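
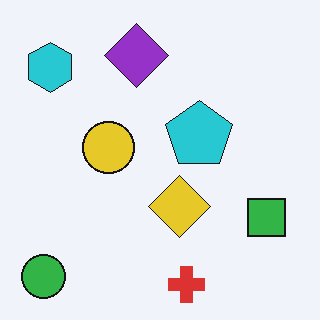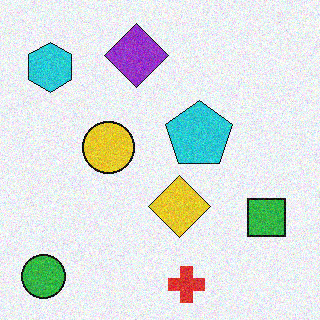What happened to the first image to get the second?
This is the original image degraded with visible gaussian noise.

Random speckle covers the whole image, including the flat background.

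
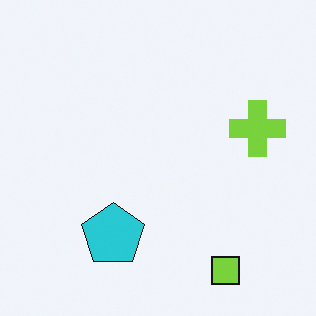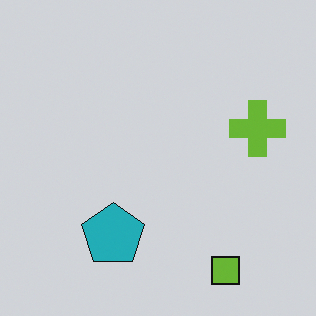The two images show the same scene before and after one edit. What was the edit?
The image was slightly darkened.

Every pixel — background and shapes alike — is uniformly darkened.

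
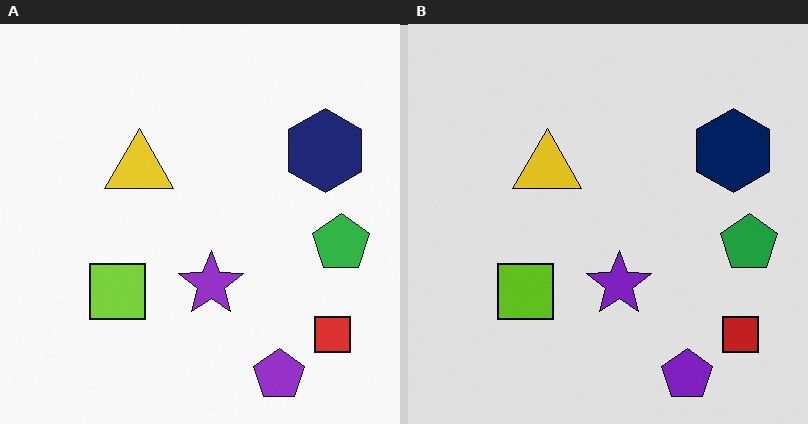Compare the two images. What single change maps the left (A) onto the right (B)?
Posterized to a reduced palette.

Each flat color has snapped to a coarser quantized level — most visibly, the near-white background has dropped to a flat grey.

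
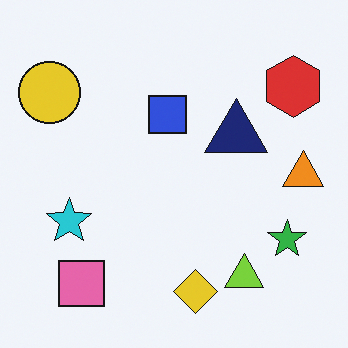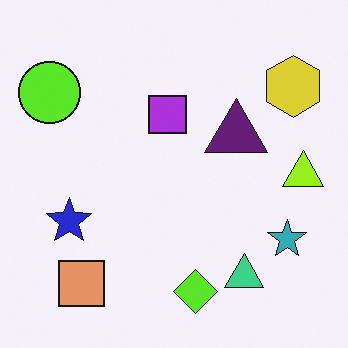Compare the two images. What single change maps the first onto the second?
It was hue-shifted slightly.

Every shape's color has rotated by the same amount around the hue wheel — a uniform hue shift.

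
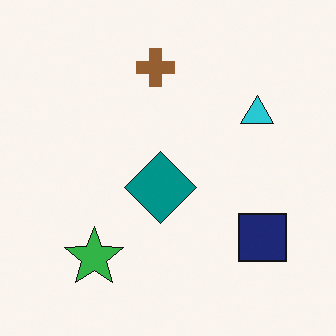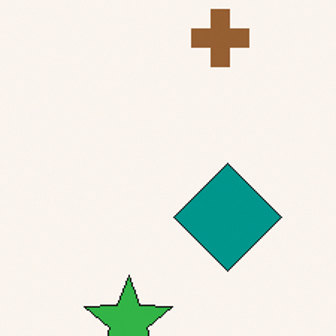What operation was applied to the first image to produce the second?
This is the original image cropped to a modestly smaller region and rescaled.

The visible shapes are larger and the field of view is narrower; shapes near the original edges may be partly or wholly outside the frame — a crop-and-rescale.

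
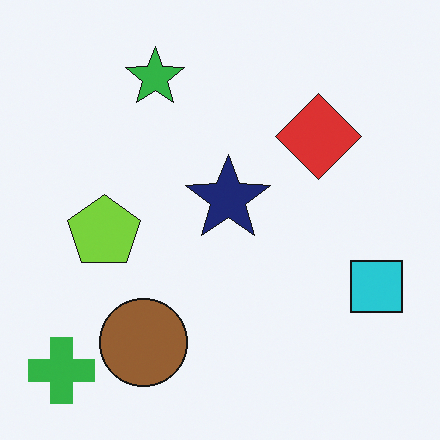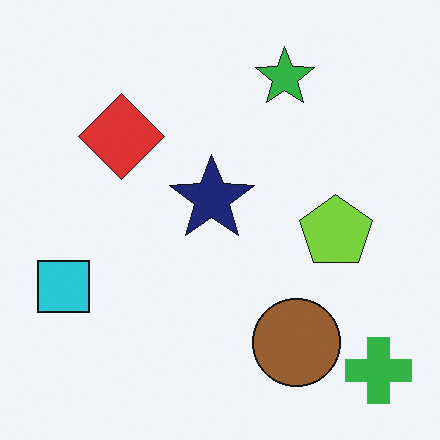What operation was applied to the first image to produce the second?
The second image is the first flipped horizontally (left ↔ right).

The green cross is in the bottom-left of the first image and the bottom-right of the second — shapes on opposite sides of the vertical midline have swapped in a mirror flip.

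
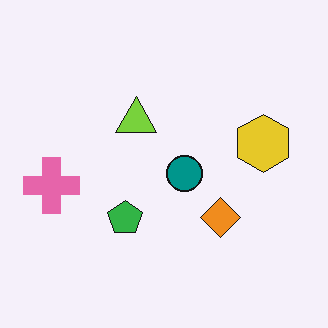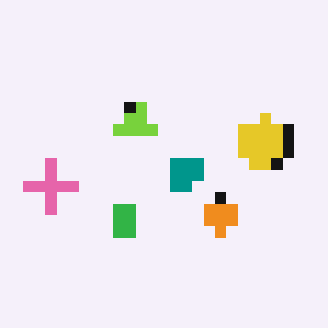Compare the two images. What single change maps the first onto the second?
The second image is the first coarsely pixelated.

Shapes are reduced to large square blocks; fine edges and outlines are lost — a downscale-then-upscale (mosaic) effect.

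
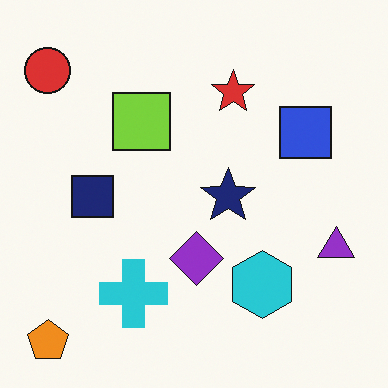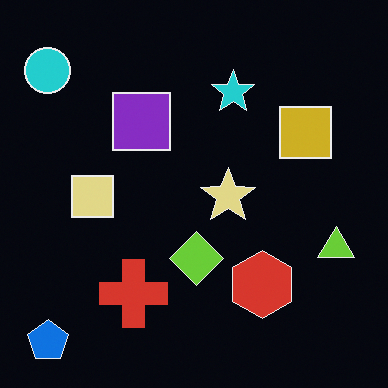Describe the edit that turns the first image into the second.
Color-inverted (negative).

The light background has become dark and every shape's color is its complement — a photographic negative.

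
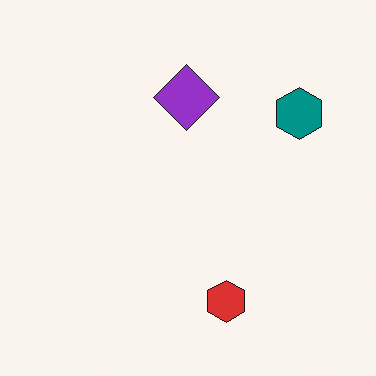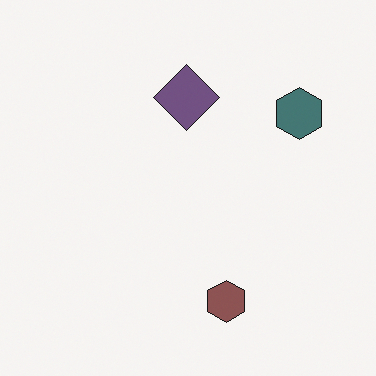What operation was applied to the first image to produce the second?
Heavily desaturated.

All colors are more muted and greyish — a global saturation change.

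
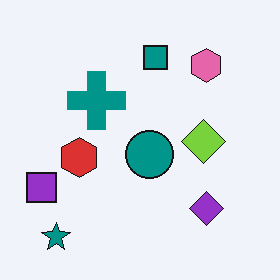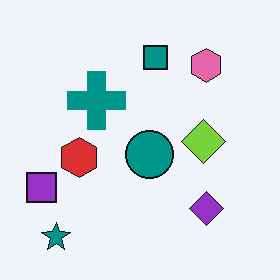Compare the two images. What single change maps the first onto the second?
The second image is the first given moderate JPEG compression.

Blocky 8×8 compression artifacts appear around shape edges and the flat background shows ringing — characteristic JPEG degradation.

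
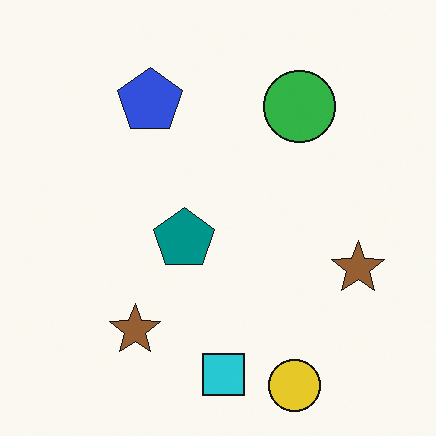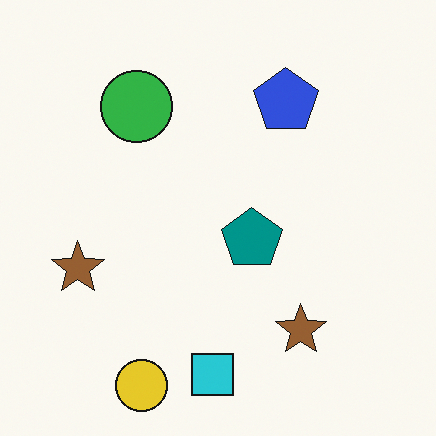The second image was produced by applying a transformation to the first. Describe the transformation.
Flipped horizontally (left ↔ right).

The green circle is in the top-right of the first image and the top-left of the second — shapes on opposite sides of the vertical midline have swapped in a mirror flip.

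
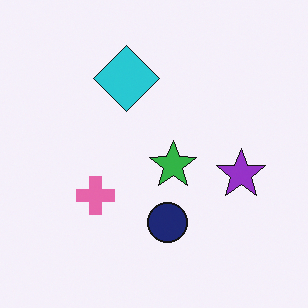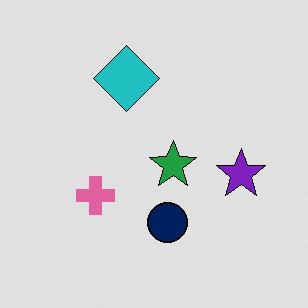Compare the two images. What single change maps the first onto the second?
The second image is the first moderately posterized.

Each flat color has snapped to a coarser quantized level — most visibly, the near-white background has dropped to a flat grey.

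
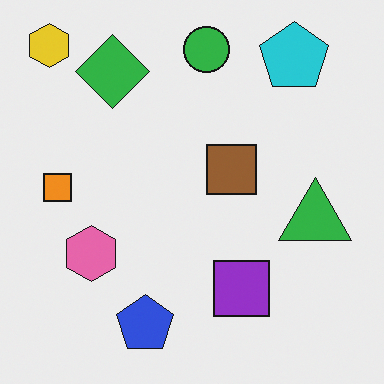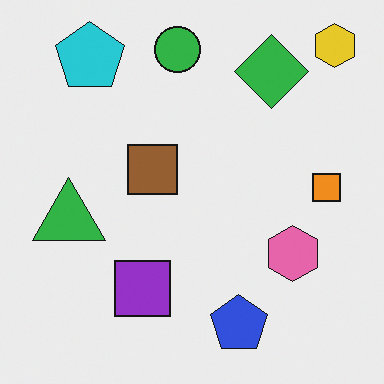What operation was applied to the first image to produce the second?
The image was flipped horizontally (left ↔ right).

The yellow hexagon is in the top-left of the first image and the top-right of the second — shapes on opposite sides of the vertical midline have swapped in a mirror flip.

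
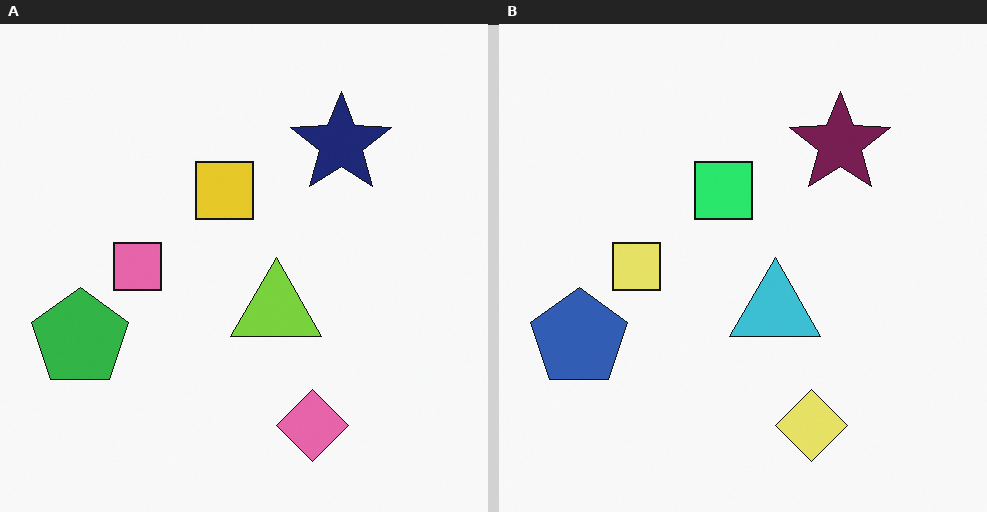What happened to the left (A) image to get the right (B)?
The transformation is: hue-shifted through roughly a third of the color wheel.

Every shape's color has rotated by the same amount around the hue wheel — a uniform hue shift.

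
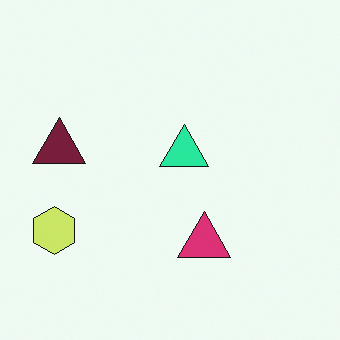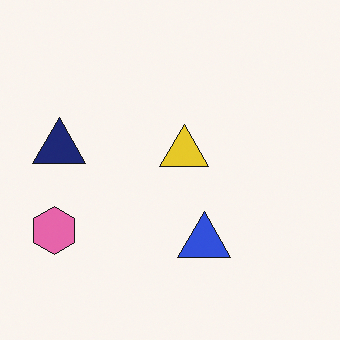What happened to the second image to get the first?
It was hue-shifted by a moderate amount.

Every shape's color has rotated by the same amount around the hue wheel — a uniform hue shift.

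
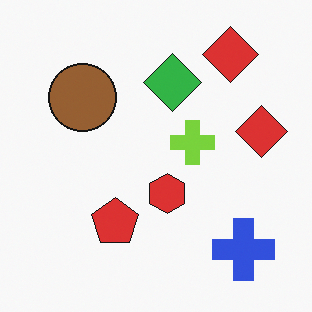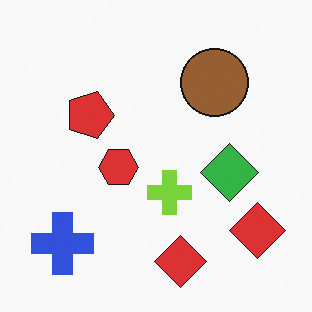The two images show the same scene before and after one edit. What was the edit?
It was rotated 90° clockwise.

The blue cross sits in the bottom-right of the first image and the bottom-left of the second — consistent with a whole-image 90° clockwise rotation.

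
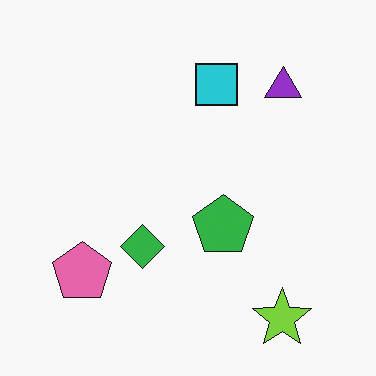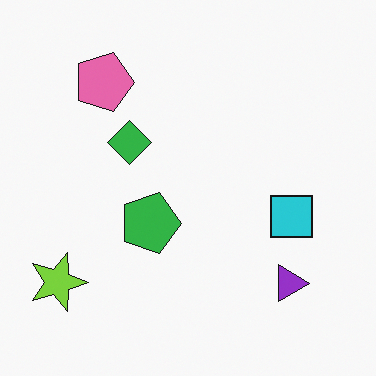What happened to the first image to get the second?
The second image is the first rotated 90° clockwise.

The lime star sits in the bottom-right of the first image and the bottom-left of the second — consistent with a whole-image 90° clockwise rotation.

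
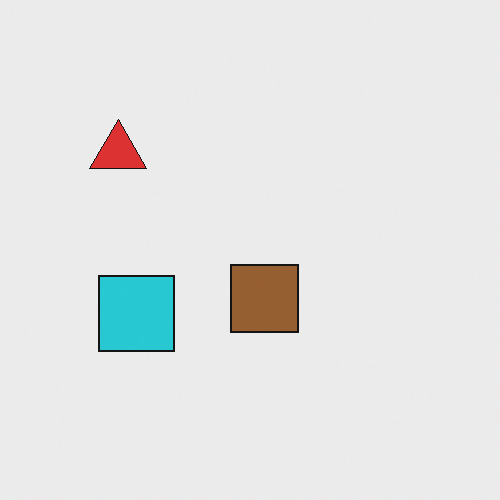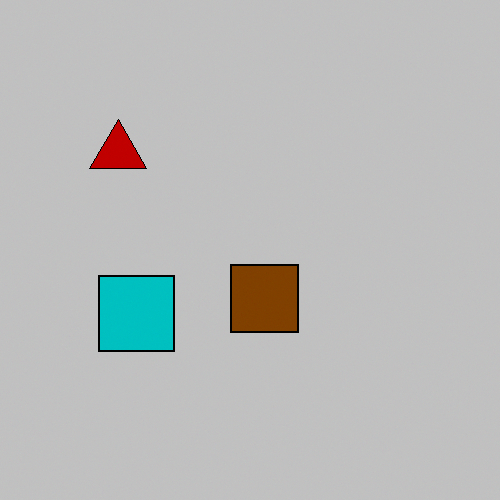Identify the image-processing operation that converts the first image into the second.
The second image is the first heavily posterized to just a handful of flat colors.

Each flat color has snapped to a coarser quantized level — most visibly, the near-white background has dropped to a flat grey.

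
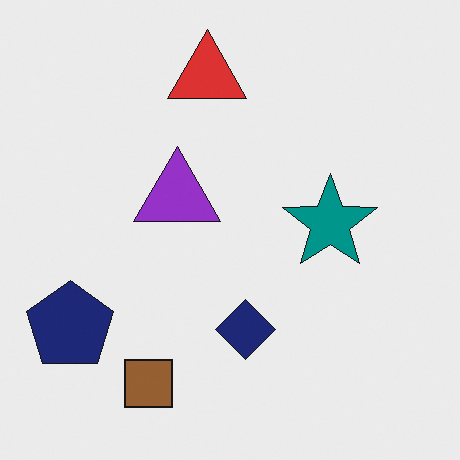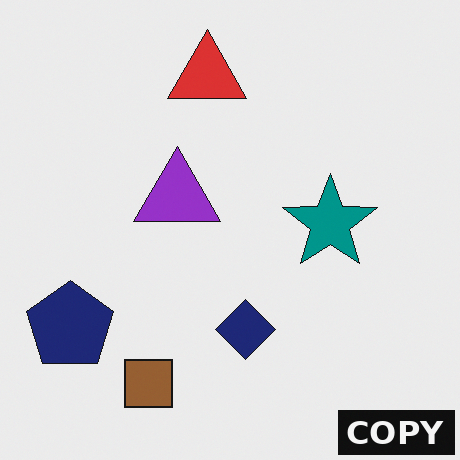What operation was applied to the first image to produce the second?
This is the original image watermarked with the text "COPY" in the lower-right corner.

A dark label reading "COPY" appears in the lower-right corner.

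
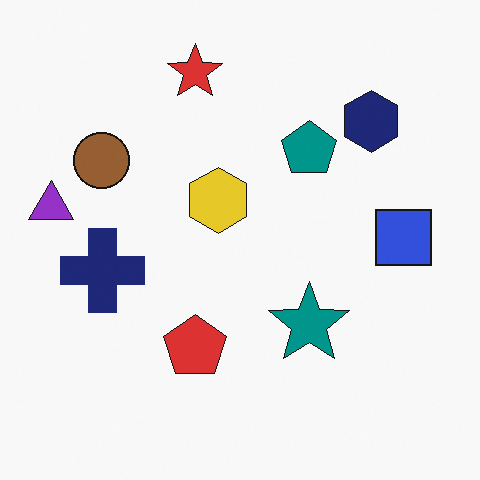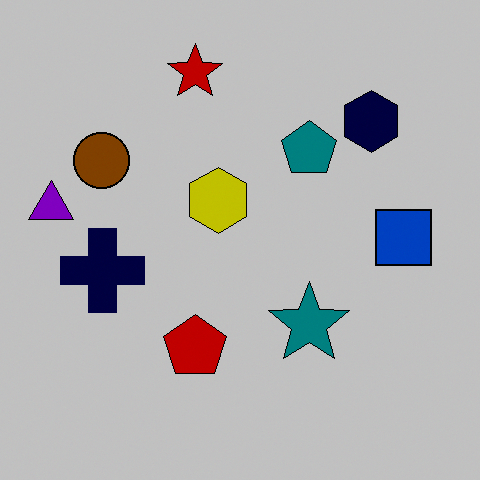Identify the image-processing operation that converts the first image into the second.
The transformation is: aggressively posterized.

Each flat color has snapped to a coarser quantized level — most visibly, the near-white background has dropped to a flat grey.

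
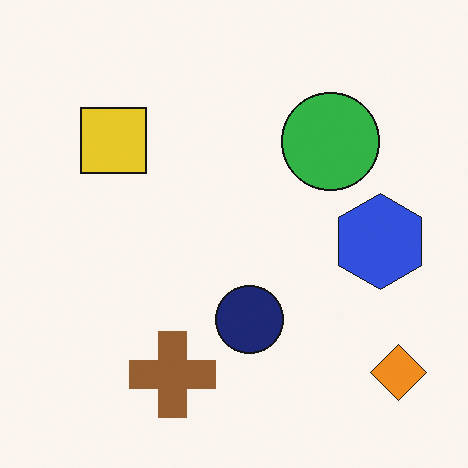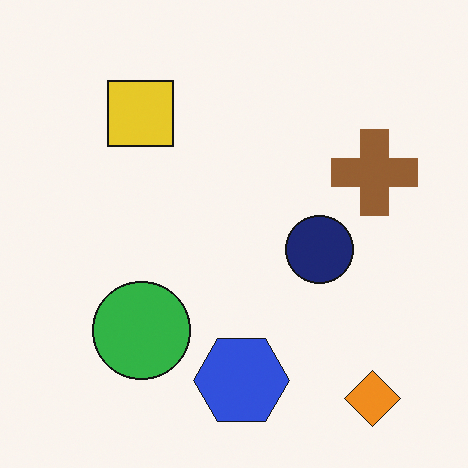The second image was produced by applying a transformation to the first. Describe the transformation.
The transformation is: transposed (reflected across the top-left ↔ bottom-right diagonal).

Shapes have swapped their row and column positions — what was in the top-right is now in the bottom-left — a diagonal reflection.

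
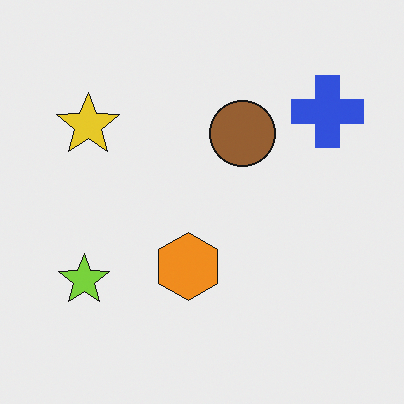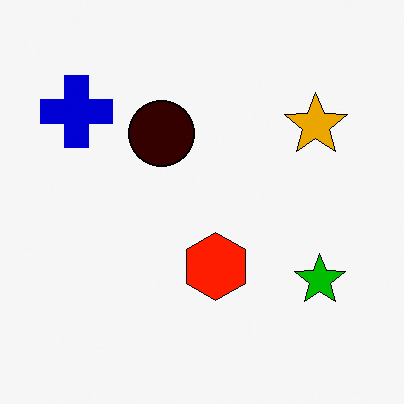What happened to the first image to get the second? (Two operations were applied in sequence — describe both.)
The image was flipped horizontally (left ↔ right), then given much higher contrast.

The blue cross is in the top-right of the first image and the top-left of the second — shapes on opposite sides of the vertical midline have swapped in a mirror flip. Tones are pushed away from mid-grey across the whole image — a global contrast change.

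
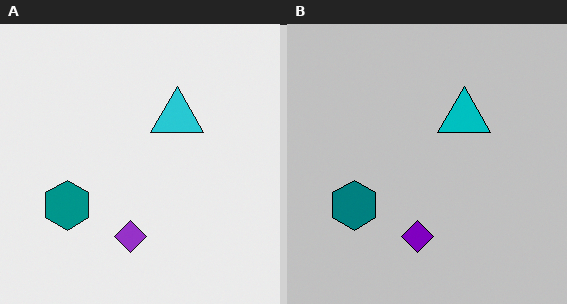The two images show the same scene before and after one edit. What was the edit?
The image was heavily posterized to just a handful of flat colors.

Each flat color has snapped to a coarser quantized level — most visibly, the near-white background has dropped to a flat grey.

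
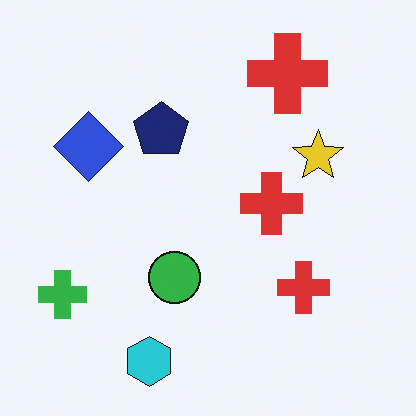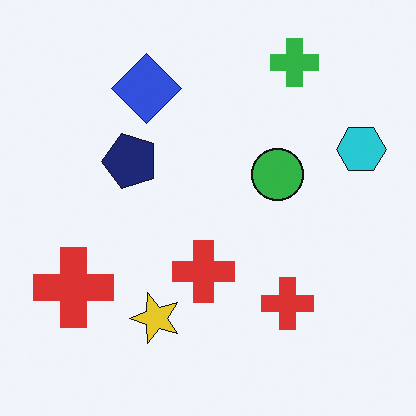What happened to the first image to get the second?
It was transposed (reflected across the top-left ↔ bottom-right diagonal).

Shapes have swapped their row and column positions — what was in the top-right is now in the bottom-left — a diagonal reflection.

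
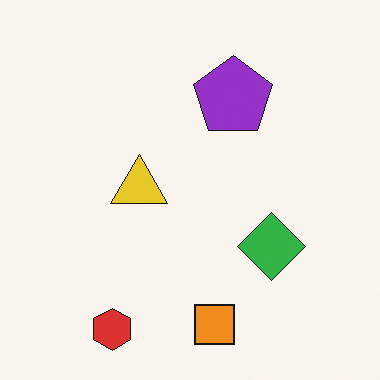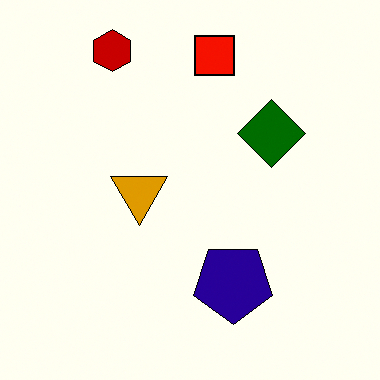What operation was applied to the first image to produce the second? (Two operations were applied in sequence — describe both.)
The transformation is: flipped vertically (top ↔ bottom), then given much higher contrast.

The red hexagon is in the bottom-left of the first image and the top-left of the second — shapes on opposite sides of the horizontal midline have swapped in a mirror flip. Tones are pushed away from mid-grey across the whole image — a global contrast change.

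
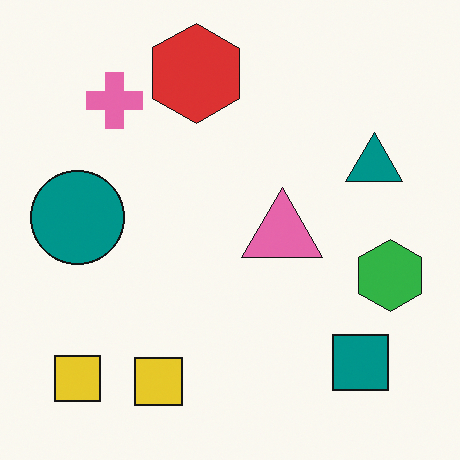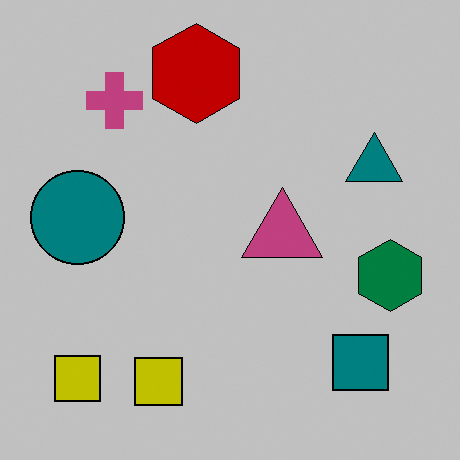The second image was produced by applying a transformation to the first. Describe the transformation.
The second image is the first aggressively posterized.

Each flat color has snapped to a coarser quantized level — most visibly, the near-white background has dropped to a flat grey.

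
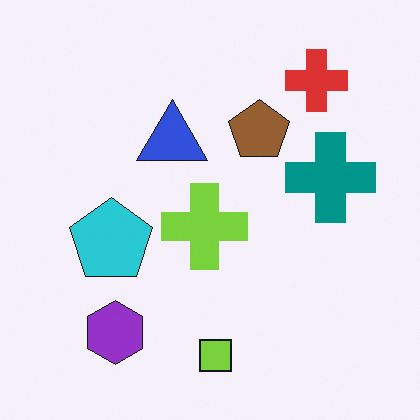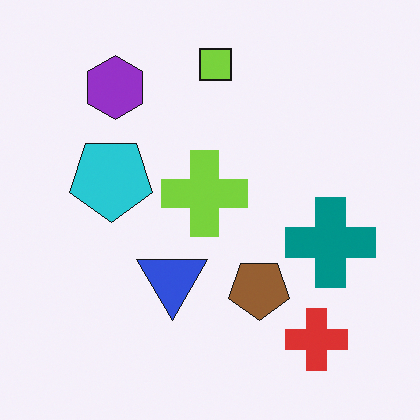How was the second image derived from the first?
It was flipped vertically (top ↔ bottom).

The lime square is in the bottom of the first image and the top of the second — shapes on opposite sides of the horizontal midline have swapped in a mirror flip.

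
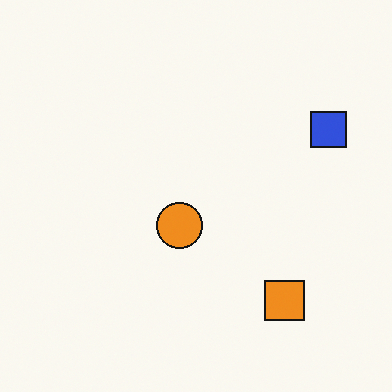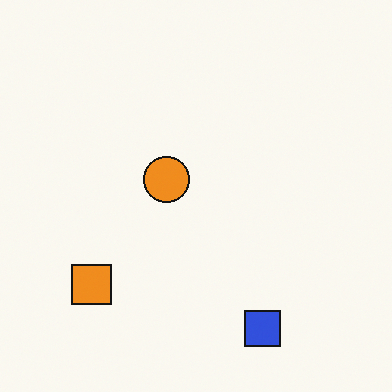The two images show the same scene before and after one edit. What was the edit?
The second image is the first rotated 90° clockwise.

The blue square sits in the top-right of the first image and the bottom-right of the second — consistent with a whole-image 90° clockwise rotation.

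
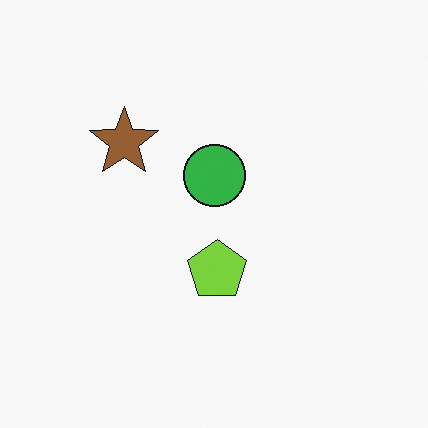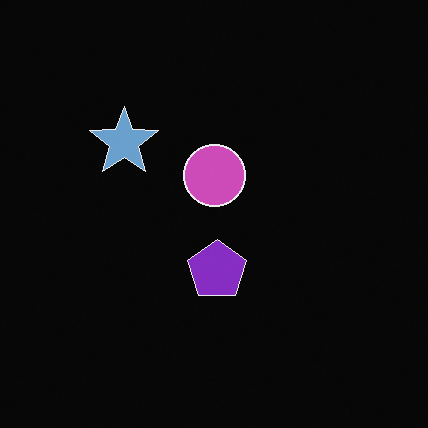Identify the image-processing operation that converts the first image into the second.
The image was color-inverted (negative).

The light background has become dark and every shape's color is its complement — a photographic negative.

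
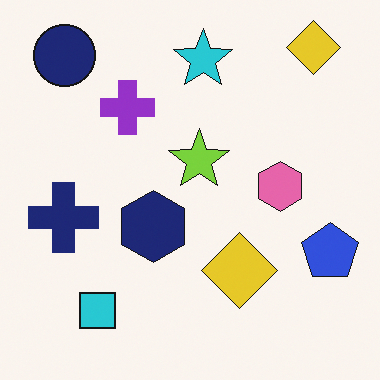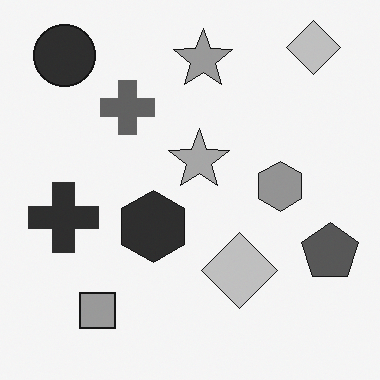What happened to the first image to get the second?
It was converted to grayscale.

All color is removed — every shape is now a shade of grey.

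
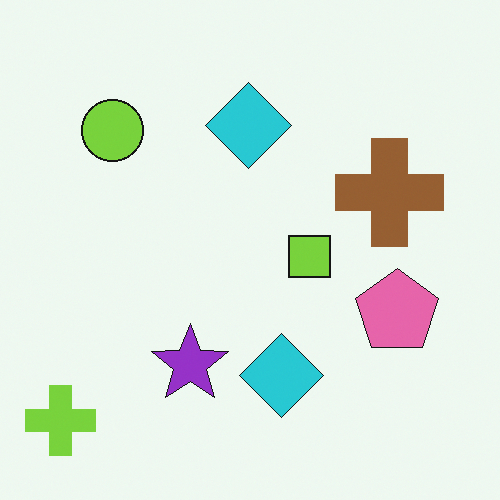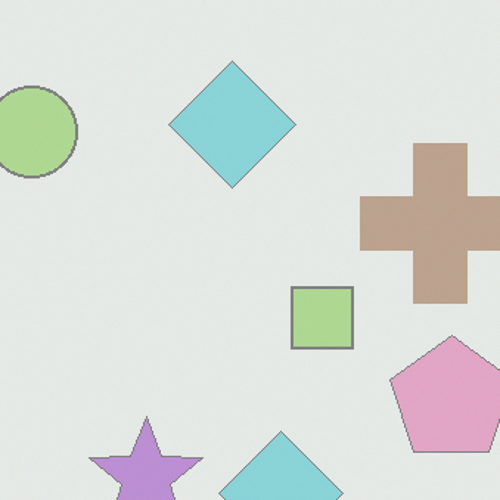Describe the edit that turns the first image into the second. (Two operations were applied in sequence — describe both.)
This is the original image cropped to a modestly smaller region and rescaled, then washed out (contrast reduced).

The visible shapes are larger and the field of view is narrower; shapes near the original edges may be partly or wholly outside the frame — a crop-and-rescale. Tones are pushed toward mid-grey across the whole image — a global contrast change.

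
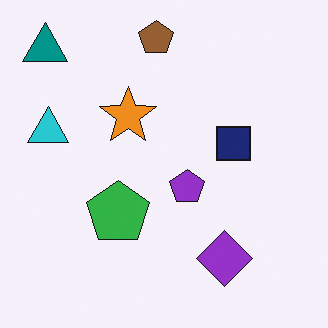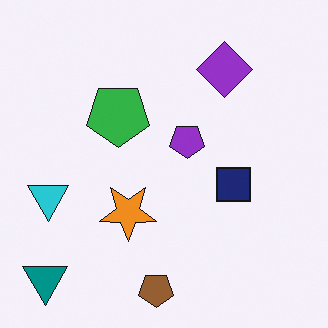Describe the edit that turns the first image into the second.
Flipped vertically (top ↔ bottom).

The brown pentagon is in the top of the first image and the bottom of the second — shapes on opposite sides of the horizontal midline have swapped in a mirror flip.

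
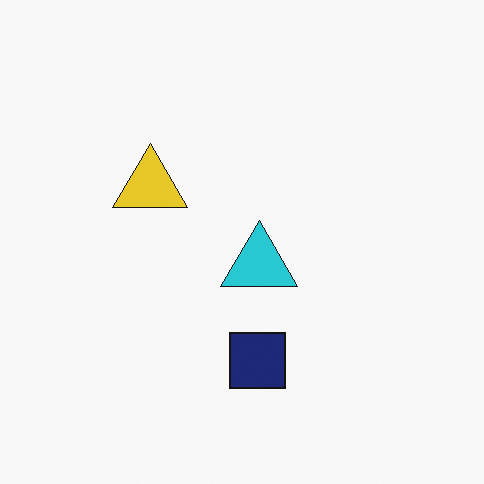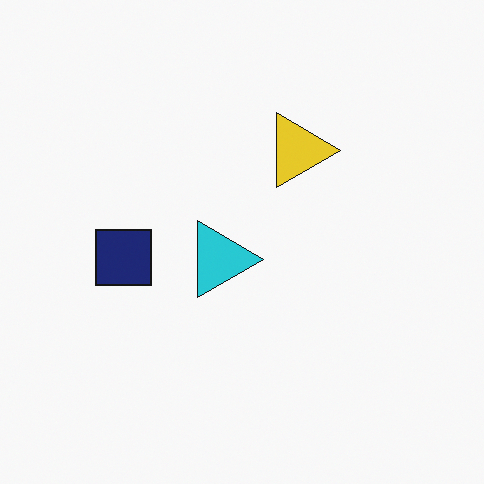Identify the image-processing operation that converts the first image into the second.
The second image is the first rotated 90° clockwise.

The navy square sits in the bottom of the first image and the left of the second — consistent with a whole-image 90° clockwise rotation.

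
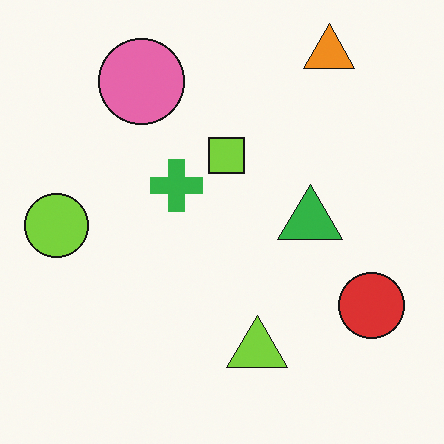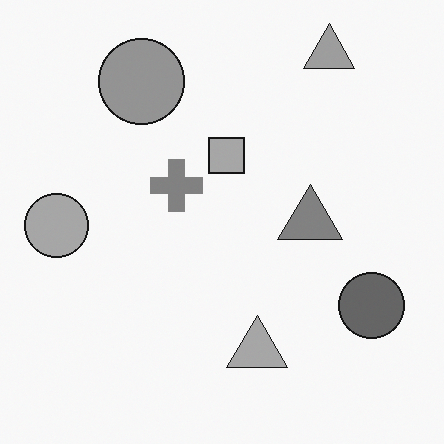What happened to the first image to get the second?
It was converted to grayscale.

All color is removed — every shape is now a shade of grey.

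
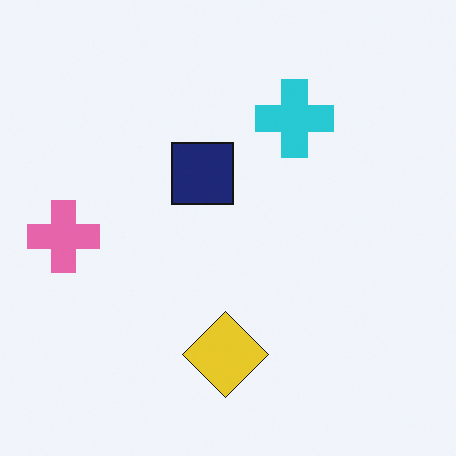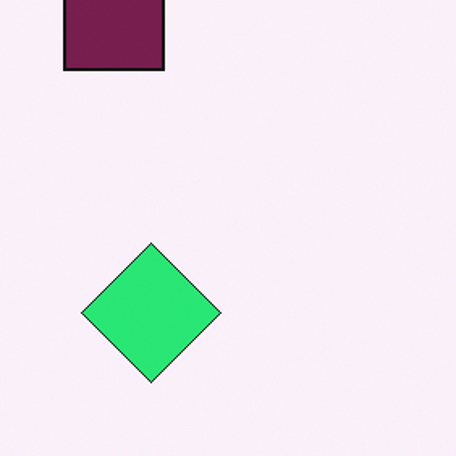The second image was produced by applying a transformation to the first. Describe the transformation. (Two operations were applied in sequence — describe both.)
Hue-shifted by a moderate amount, then cropped tightly and scaled back up.

Every shape's color has rotated by the same amount around the hue wheel — a uniform hue shift. The visible shapes are larger and the field of view is narrower; shapes near the original edges may be partly or wholly outside the frame — a crop-and-rescale.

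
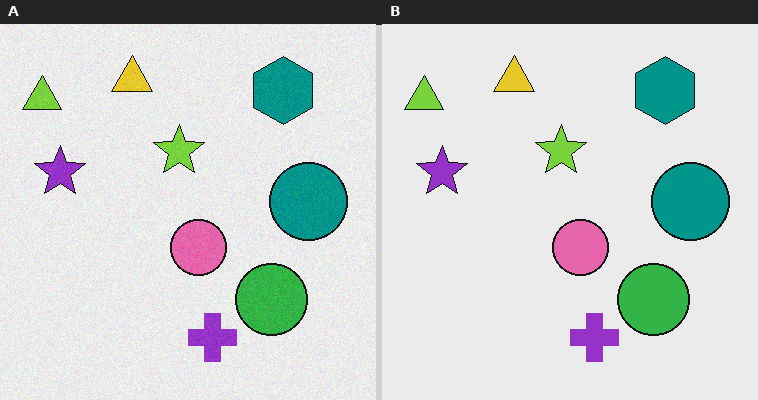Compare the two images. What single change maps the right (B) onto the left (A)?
Degraded with subtle gaussian noise.

Random speckle covers the whole image, including the flat background.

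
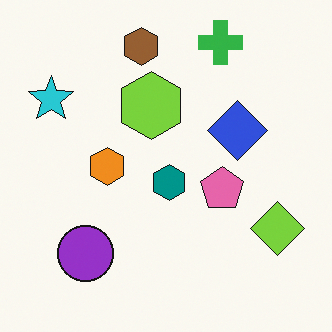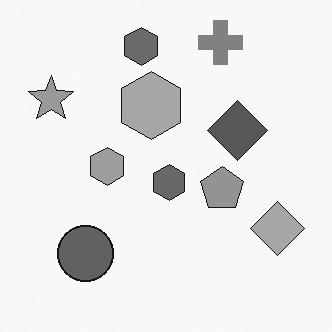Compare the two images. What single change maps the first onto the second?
The image was converted to grayscale.

All color is removed — every shape is now a shade of grey.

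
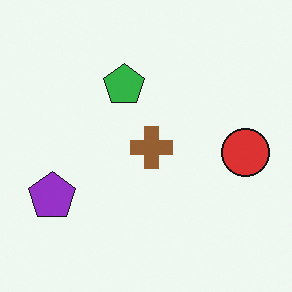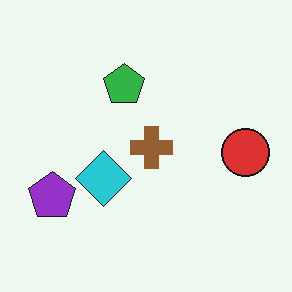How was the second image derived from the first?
The image was overlaid with an additional cyan diamond.

A cyan diamond appears in the second image that is absent from the first.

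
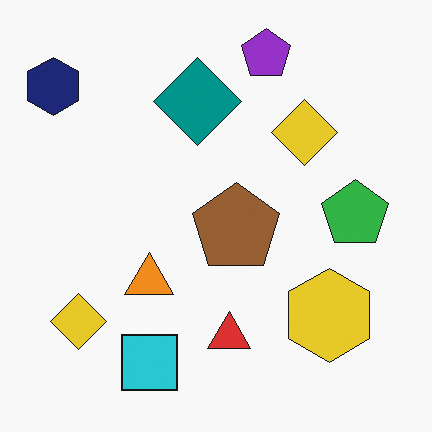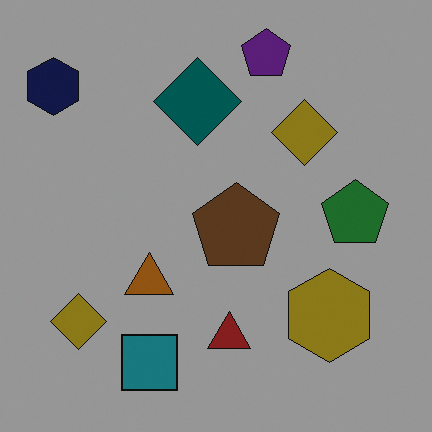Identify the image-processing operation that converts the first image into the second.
Darkened a lot.

Every pixel — background and shapes alike — is uniformly darkened.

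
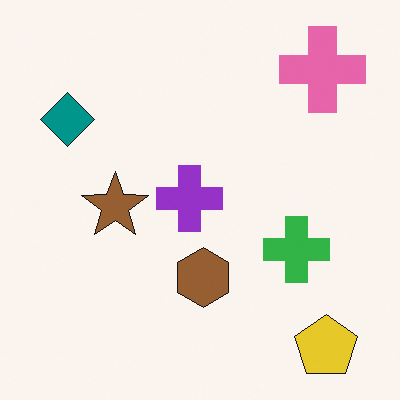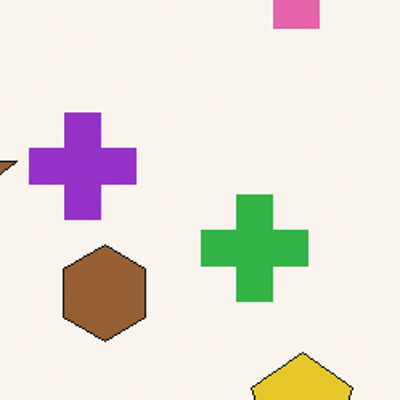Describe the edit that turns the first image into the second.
It was cropped slightly and scaled back up.

The visible shapes are larger and the field of view is narrower; shapes near the original edges may be partly or wholly outside the frame — a crop-and-rescale.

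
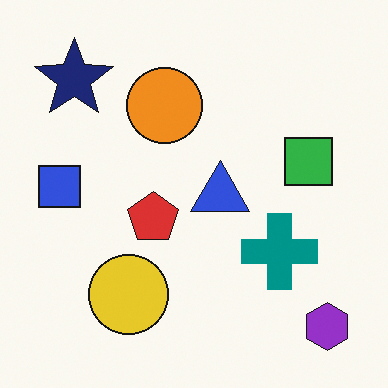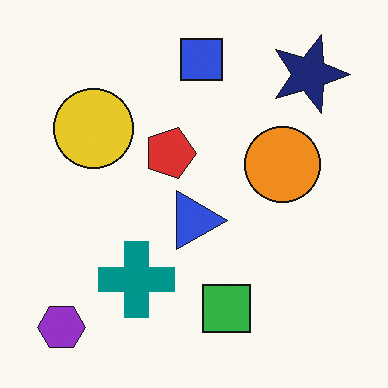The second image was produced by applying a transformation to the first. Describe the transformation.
Rotated 90° clockwise.

The purple hexagon sits in the bottom-right of the first image and the bottom-left of the second — consistent with a whole-image 90° clockwise rotation.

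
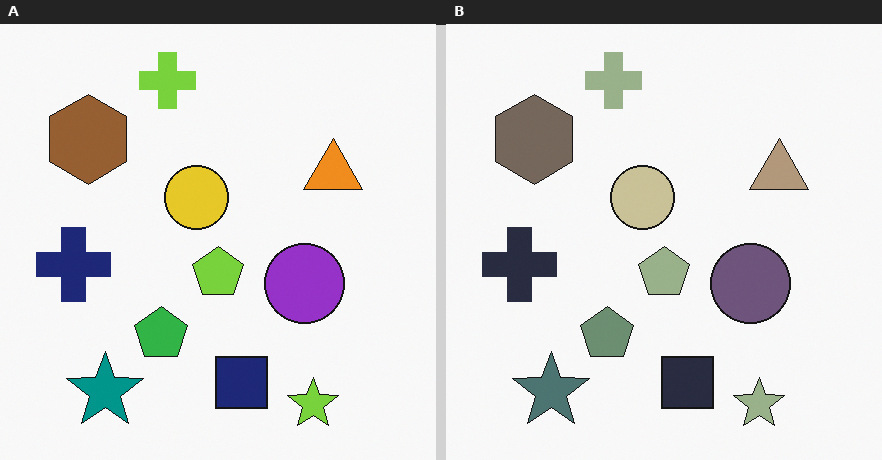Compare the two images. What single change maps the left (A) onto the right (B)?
It was made much more muted (saturation change).

All colors are more muted and greyish — a global saturation change.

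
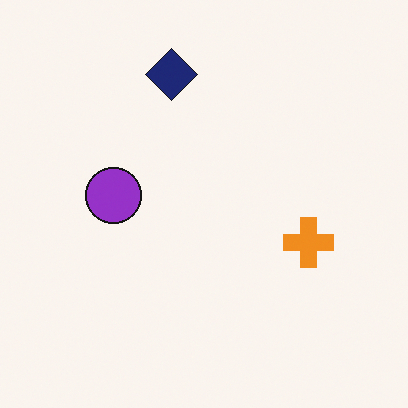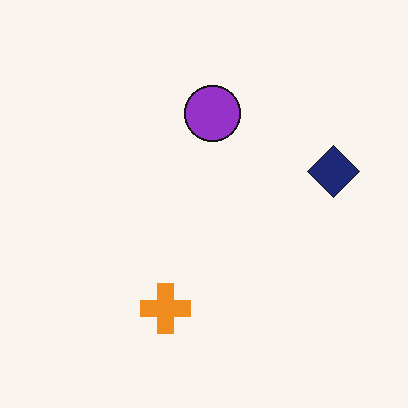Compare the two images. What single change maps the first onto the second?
The image was rotated 90° clockwise.

The navy diamond sits in the top of the first image and the right of the second — consistent with a whole-image 90° clockwise rotation.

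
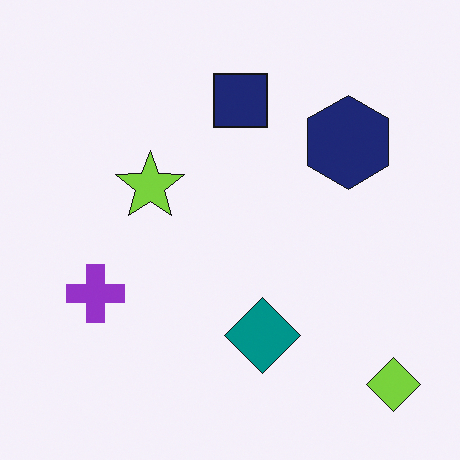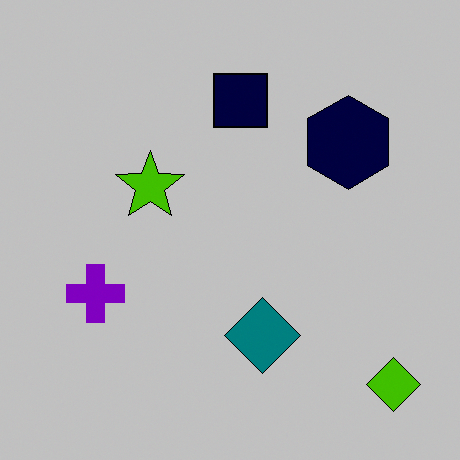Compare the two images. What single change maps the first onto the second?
The transformation is: heavily posterized to just a handful of flat colors.

Each flat color has snapped to a coarser quantized level — most visibly, the near-white background has dropped to a flat grey.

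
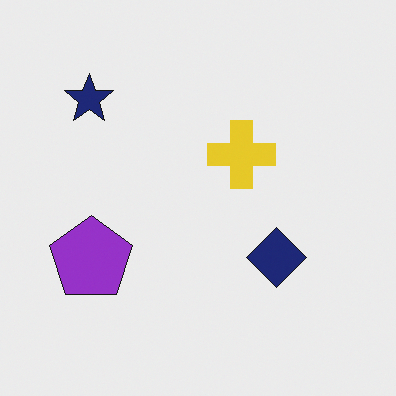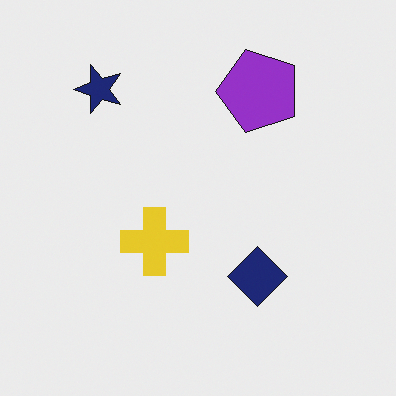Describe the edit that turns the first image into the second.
The second image is the first transposed (reflected across the top-left ↔ bottom-right diagonal).

Shapes have swapped their row and column positions — what was in the top-right is now in the bottom-left — a diagonal reflection.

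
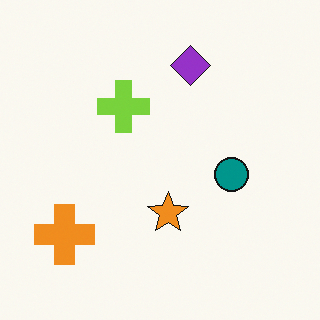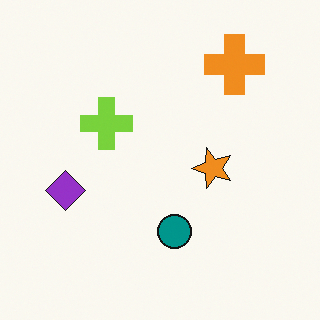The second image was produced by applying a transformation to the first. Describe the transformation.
It was transposed (reflected across the top-left ↔ bottom-right diagonal).

Shapes have swapped their row and column positions — what was in the top-right is now in the bottom-left — a diagonal reflection.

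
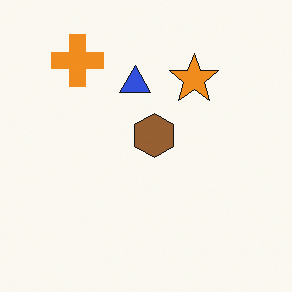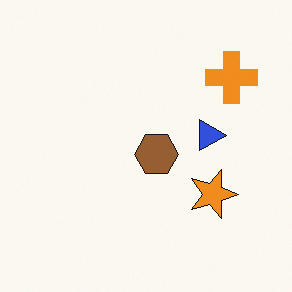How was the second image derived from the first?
Rotated 90° clockwise.

The orange cross sits in the top-left of the first image and the top-right of the second — consistent with a whole-image 90° clockwise rotation.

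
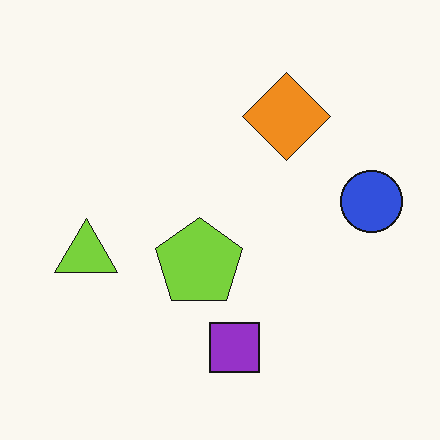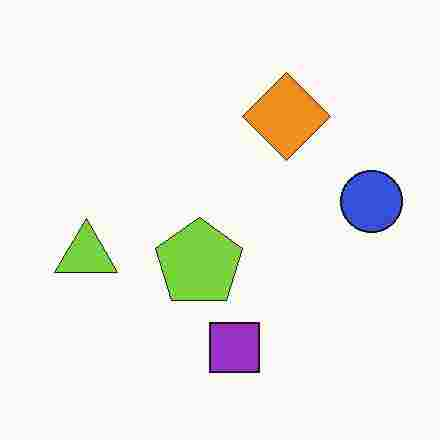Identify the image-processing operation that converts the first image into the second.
Degraded with heavy JPEG compression.

Blocky 8×8 compression artifacts appear around shape edges and the flat background shows ringing — characteristic JPEG degradation.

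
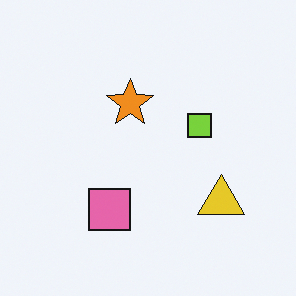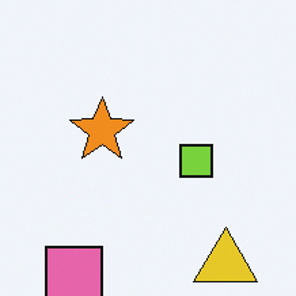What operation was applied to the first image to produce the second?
The image was cropped slightly and scaled back up.

The visible shapes are larger and the field of view is narrower; shapes near the original edges may be partly or wholly outside the frame — a crop-and-rescale.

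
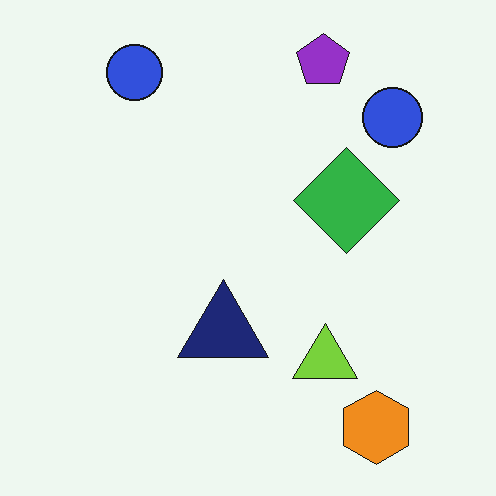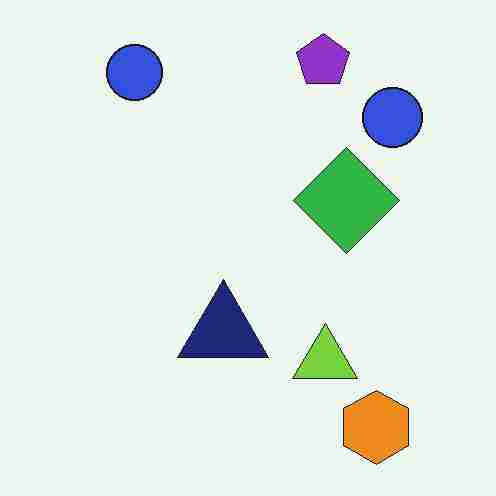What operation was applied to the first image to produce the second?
This is the original image degraded with heavy JPEG compression.

Blocky 8×8 compression artifacts appear around shape edges and the flat background shows ringing — characteristic JPEG degradation.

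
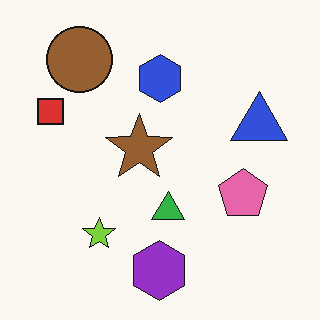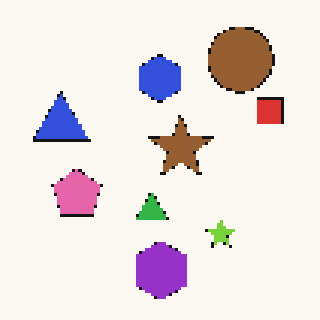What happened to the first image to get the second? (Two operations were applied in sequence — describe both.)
The image was mildly pixelated, then flipped horizontally (left ↔ right).

Shapes are reduced to large square blocks; fine edges and outlines are lost — a downscale-then-upscale (mosaic) effect. The red square is in the left of the first image and the right of the second — shapes on opposite sides of the vertical midline have swapped in a mirror flip.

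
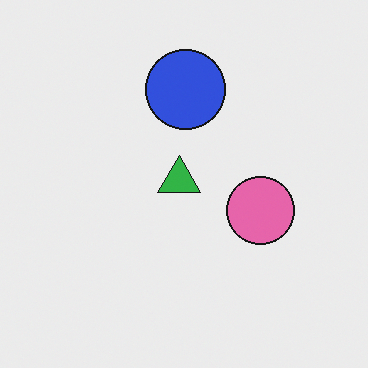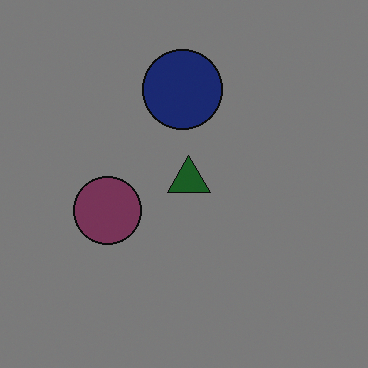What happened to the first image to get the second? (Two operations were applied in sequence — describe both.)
This is the original image noticeably darkened, then flipped horizontally (left ↔ right).

Every pixel — background and shapes alike — is uniformly darkened. The pink circle is in the right of the first image and the left of the second — shapes on opposite sides of the vertical midline have swapped in a mirror flip.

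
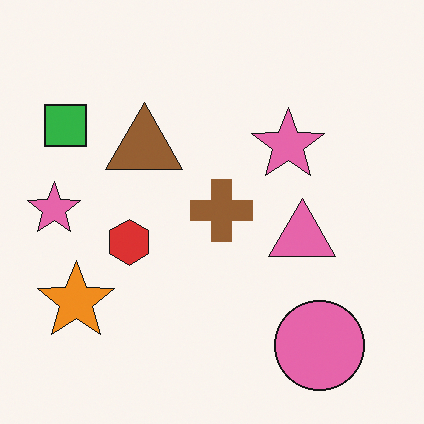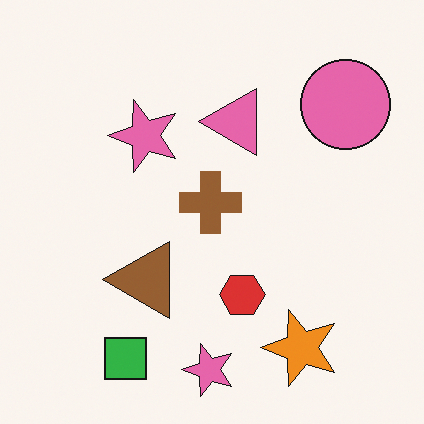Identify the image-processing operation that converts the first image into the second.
The transformation is: rotated 90° counter-clockwise.

The green square sits in the top-left of the first image and the bottom-left of the second — consistent with a whole-image 90° counter-clockwise rotation.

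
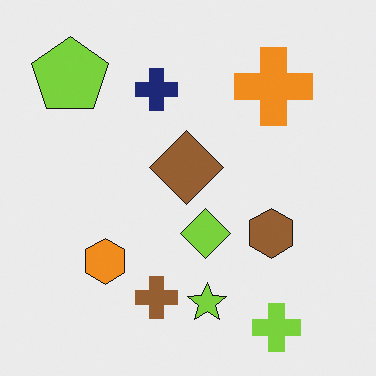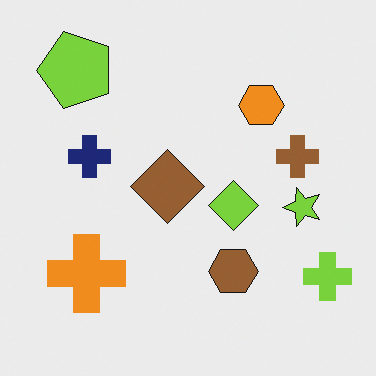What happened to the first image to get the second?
The second image is the first transposed (reflected across the top-left ↔ bottom-right diagonal).

Shapes have swapped their row and column positions — what was in the top-right is now in the bottom-left — a diagonal reflection.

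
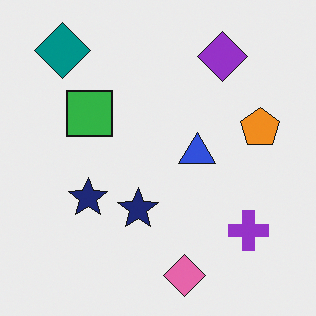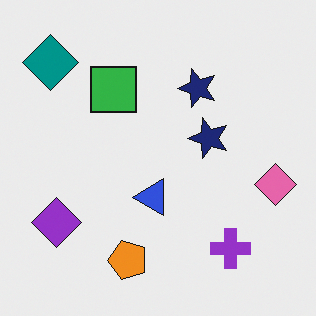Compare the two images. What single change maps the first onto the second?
This is the original image transposed (reflected across the top-left ↔ bottom-right diagonal).

Shapes have swapped their row and column positions — what was in the top-right is now in the bottom-left — a diagonal reflection.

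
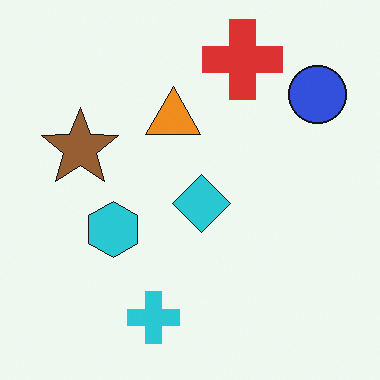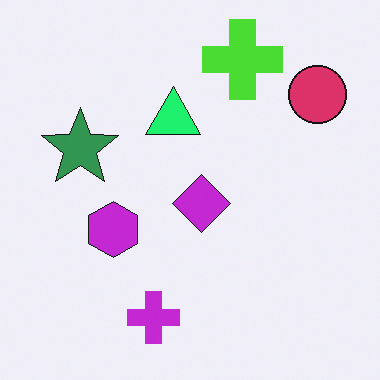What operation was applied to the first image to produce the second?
The second image is the first hue-shifted through roughly a third of the color wheel.

Every shape's color has rotated by the same amount around the hue wheel — a uniform hue shift.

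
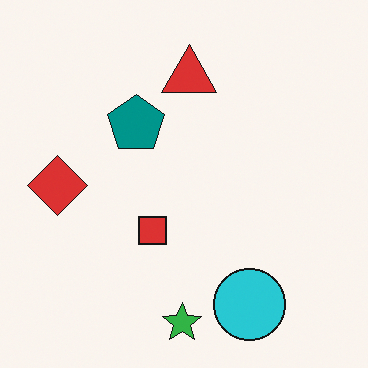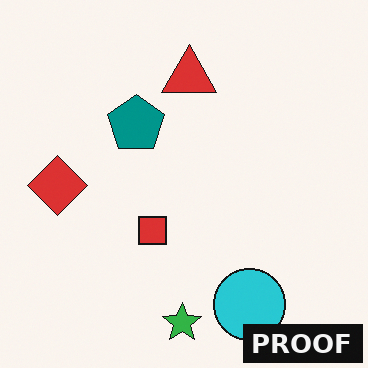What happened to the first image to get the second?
It was watermarked with the text "PROOF" in the lower-right corner.

A dark label reading "PROOF" appears in the lower-right corner.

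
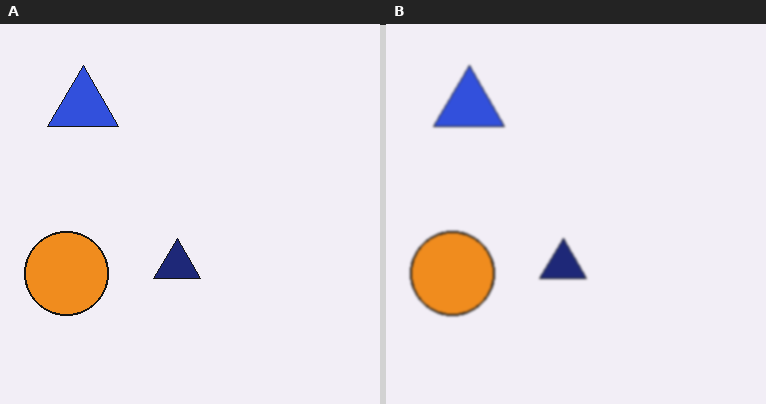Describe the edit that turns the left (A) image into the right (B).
This is the original image lightly blurred.

Shape edges and outlines are uniformly softened across the whole image.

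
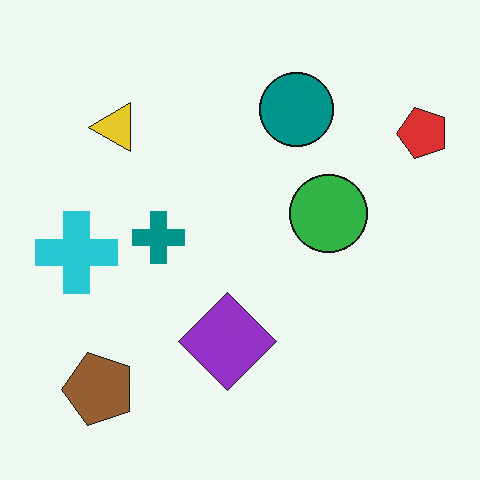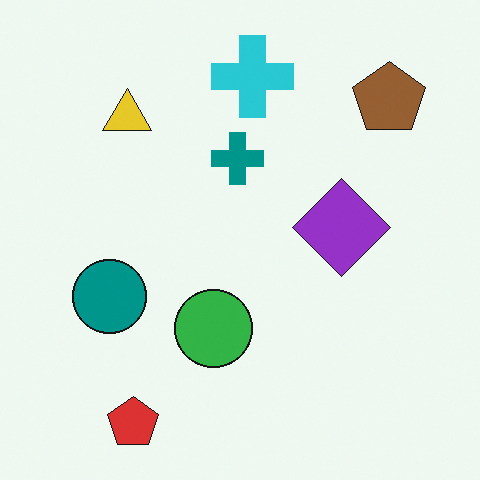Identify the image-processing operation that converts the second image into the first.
This is the original image transposed (reflected across the top-left ↔ bottom-right diagonal).

Shapes have swapped their row and column positions — what was in the top-right is now in the bottom-left — a diagonal reflection.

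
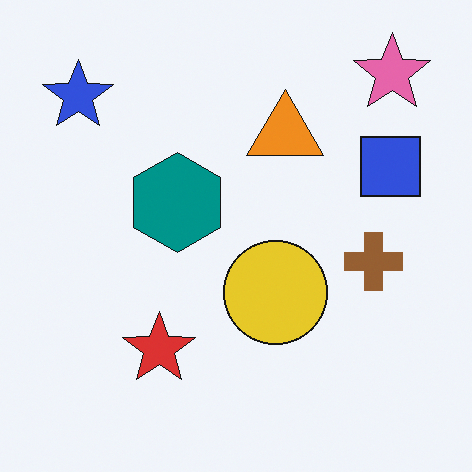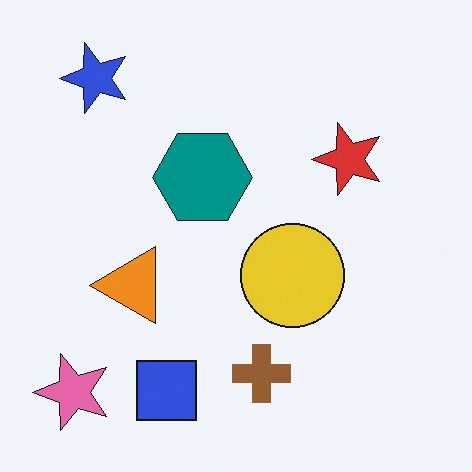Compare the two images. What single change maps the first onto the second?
The image was transposed (reflected across the top-left ↔ bottom-right diagonal).

Shapes have swapped their row and column positions — what was in the top-right is now in the bottom-left — a diagonal reflection.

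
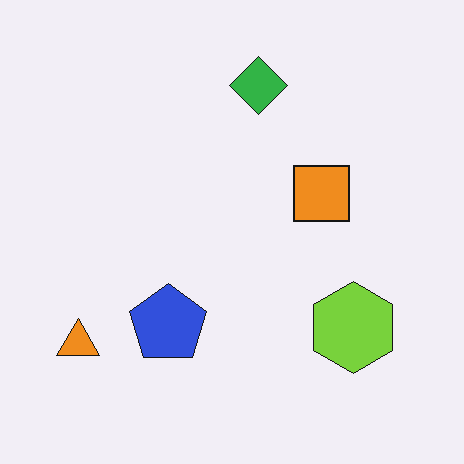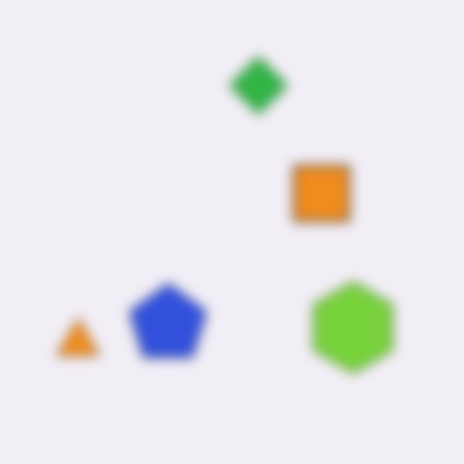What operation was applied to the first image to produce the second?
The transformation is: strongly gaussian-blurred.

Shape edges and outlines are uniformly softened across the whole image.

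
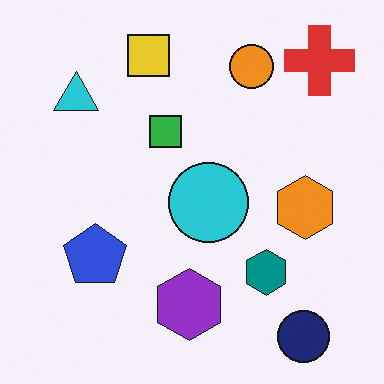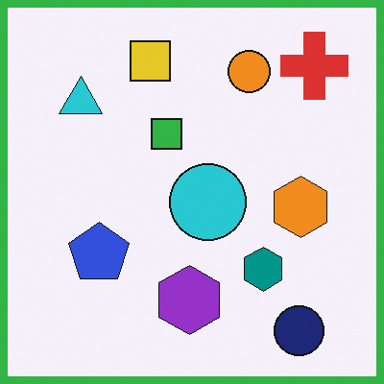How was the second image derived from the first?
The image was framed with a green border.

A solid green frame runs around the edge of the second image, with the content slightly shrunk inside it.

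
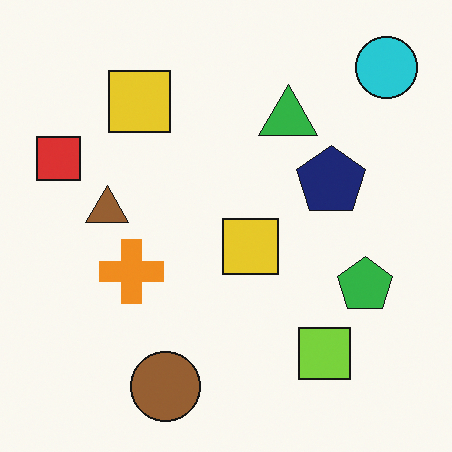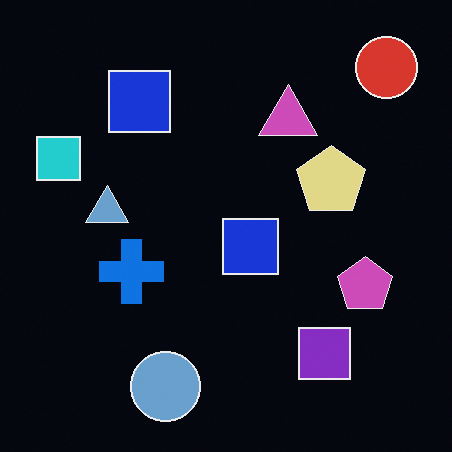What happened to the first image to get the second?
The image was color-inverted (negative).

The light background has become dark and every shape's color is its complement — a photographic negative.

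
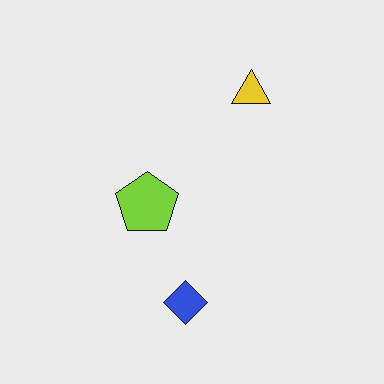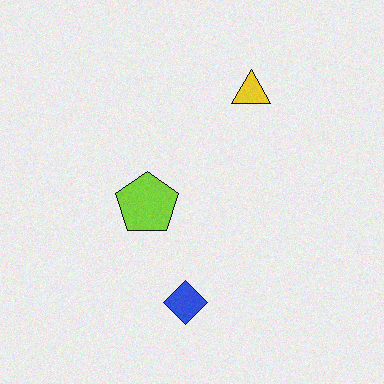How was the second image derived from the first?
The second image is the first degraded with light additive noise.

Random speckle covers the whole image, including the flat background.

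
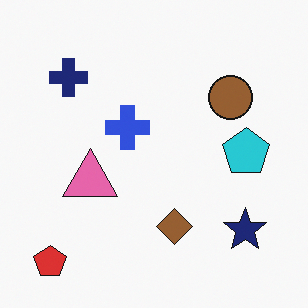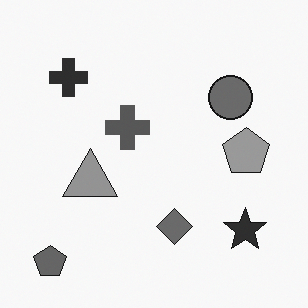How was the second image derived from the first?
The second image is the first converted to grayscale.

All color is removed — every shape is now a shade of grey.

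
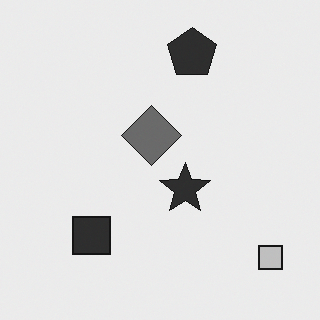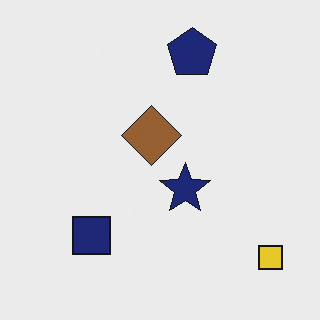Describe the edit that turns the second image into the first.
The first image is the second converted to grayscale.

All color is removed — every shape is now a shade of grey.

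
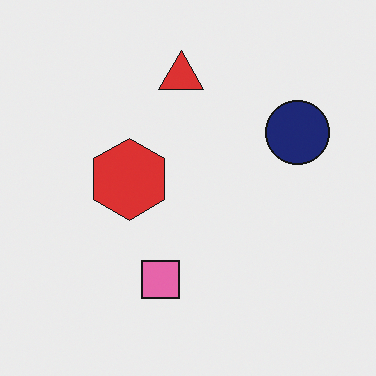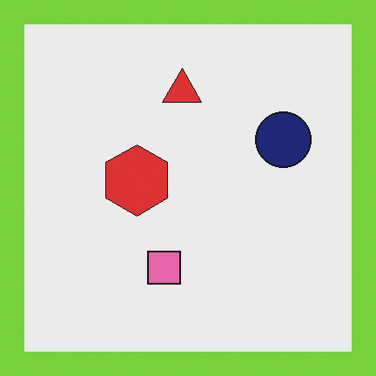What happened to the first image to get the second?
It was framed with a lime border.

A solid lime frame runs around the edge of the second image, with the content slightly shrunk inside it.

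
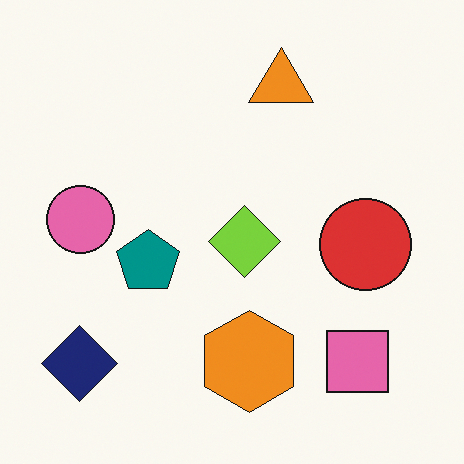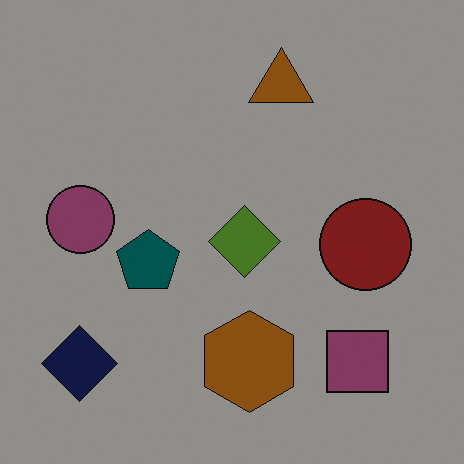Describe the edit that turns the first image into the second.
Darkened a lot.

Every pixel — background and shapes alike — is uniformly darkened.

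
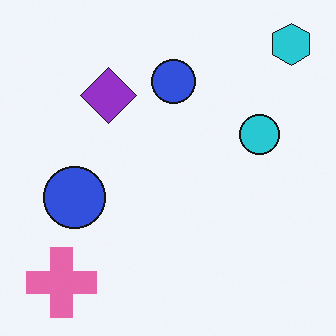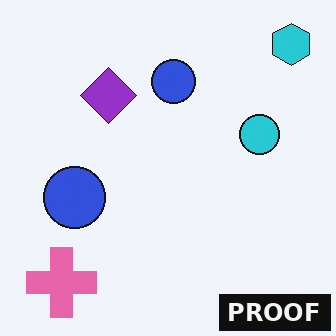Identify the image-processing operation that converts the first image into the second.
This is the original image watermarked with the text "PROOF" in the lower-right corner.

A dark label reading "PROOF" appears in the lower-right corner.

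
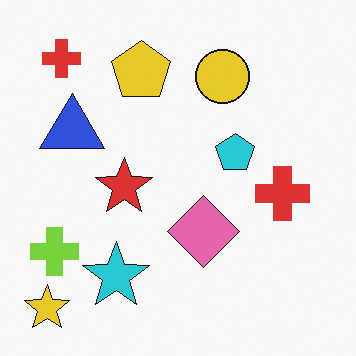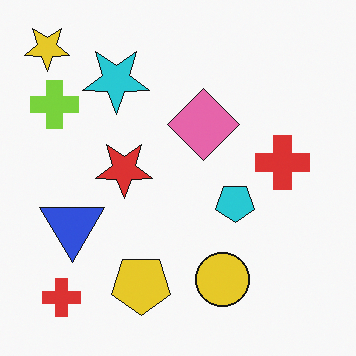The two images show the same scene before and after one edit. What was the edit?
It was flipped vertically (top ↔ bottom).

The yellow star is in the bottom-left of the first image and the top-left of the second — shapes on opposite sides of the horizontal midline have swapped in a mirror flip.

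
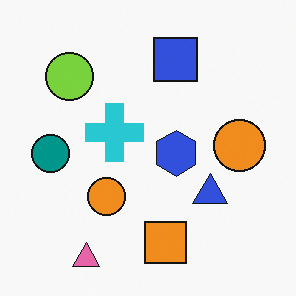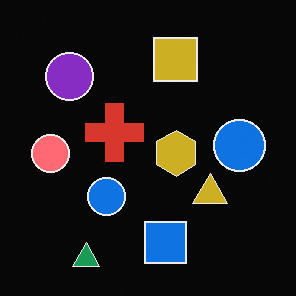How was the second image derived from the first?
This is the original image color-inverted (negative).

The light background has become dark and every shape's color is its complement — a photographic negative.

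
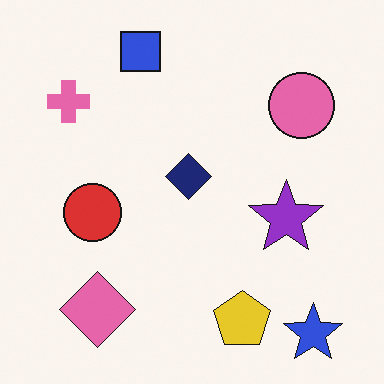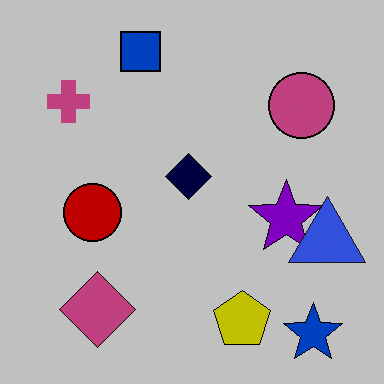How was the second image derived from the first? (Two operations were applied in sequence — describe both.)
The transformation is: heavily posterized to just a handful of flat colors, then overlaid with an additional blue triangle.

Each flat color has snapped to a coarser quantized level — most visibly, the near-white background has dropped to a flat grey. A blue triangle appears in the second image that is absent from the first.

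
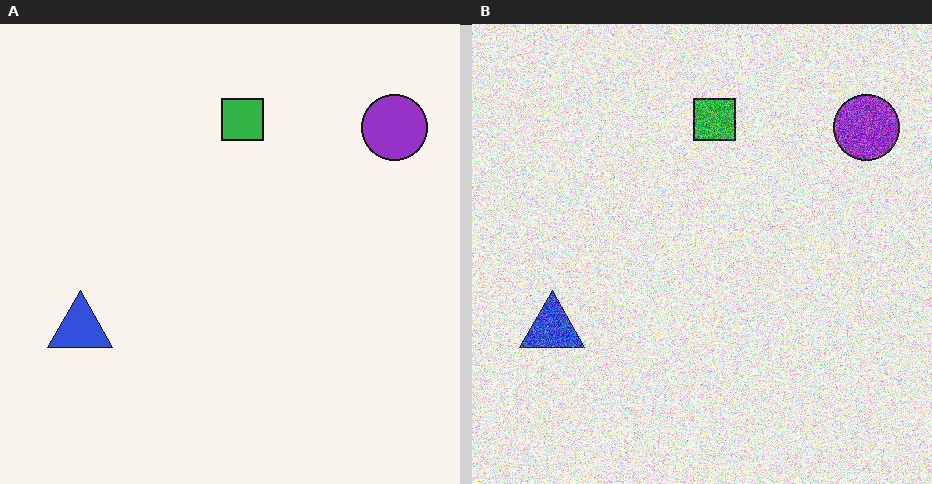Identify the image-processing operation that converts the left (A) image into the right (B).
The image was degraded with strong gaussian noise.

Random speckle covers the whole image, including the flat background.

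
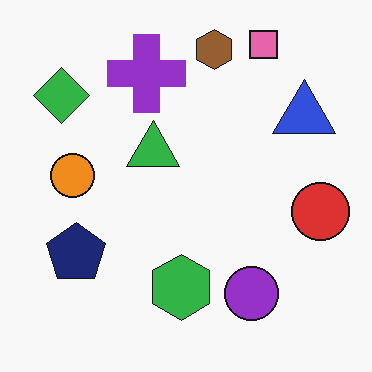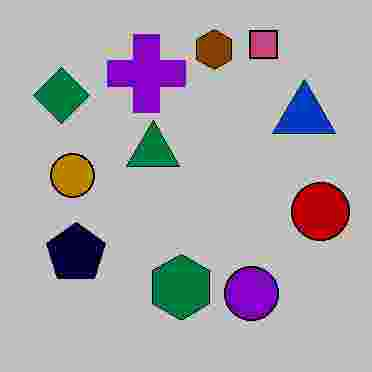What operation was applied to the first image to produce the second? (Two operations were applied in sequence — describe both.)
The image was aggressively posterized, then degraded with heavy JPEG compression.

Each flat color has snapped to a coarser quantized level — most visibly, the near-white background has dropped to a flat grey. Blocky 8×8 compression artifacts appear around shape edges and the flat background shows ringing — characteristic JPEG degradation.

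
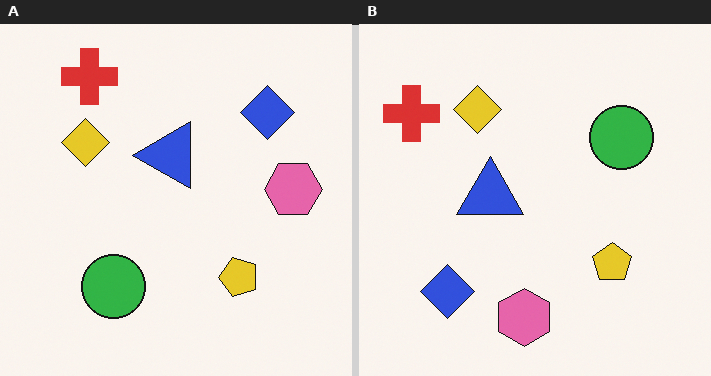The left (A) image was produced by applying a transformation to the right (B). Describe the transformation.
The transformation is: transposed (reflected across the top-left ↔ bottom-right diagonal).

Shapes have swapped their row and column positions — what was in the top-right is now in the bottom-left — a diagonal reflection.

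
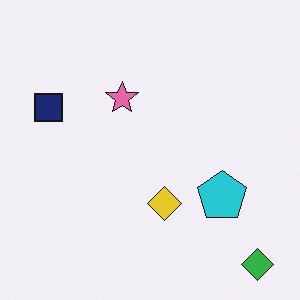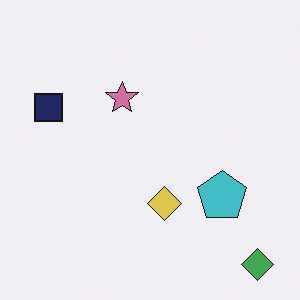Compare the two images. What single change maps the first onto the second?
This is the original image slightly desaturated.

All colors are more muted and greyish — a global saturation change.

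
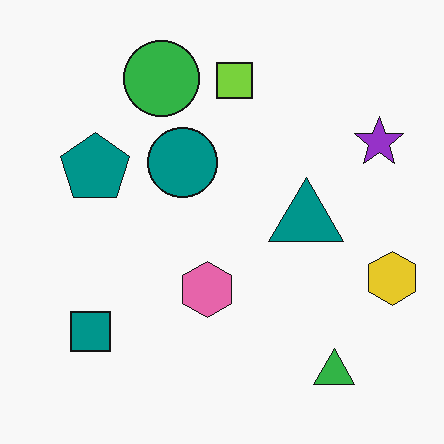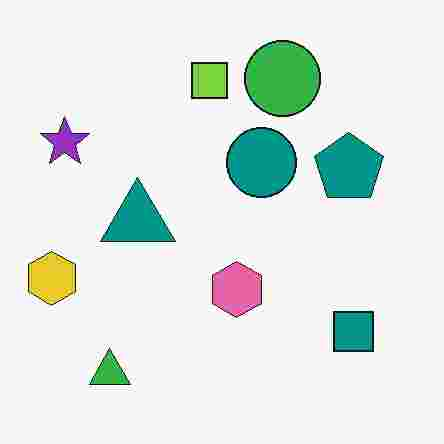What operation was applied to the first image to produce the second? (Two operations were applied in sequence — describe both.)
The second image is the first flipped horizontally (left ↔ right), then heavily JPEG-compressed with obvious blocking artifacts.

The yellow hexagon is in the right of the first image and the left of the second — shapes on opposite sides of the vertical midline have swapped in a mirror flip. Blocky 8×8 compression artifacts appear around shape edges and the flat background shows ringing — characteristic JPEG degradation.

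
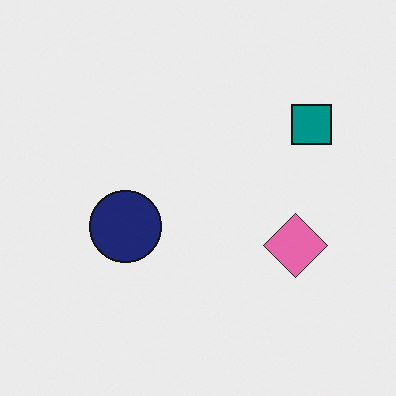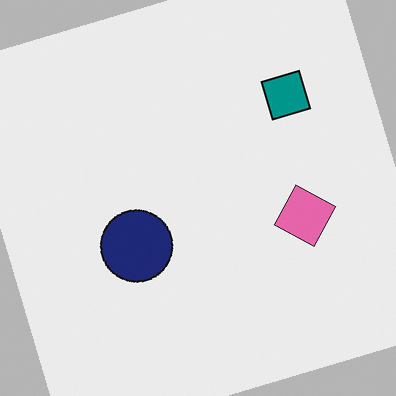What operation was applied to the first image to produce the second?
The image was rotated counter-clockwise by a moderate amount.

Every shape is tilted by the same angle and the image corners show triangular fill wedges — a whole-image rotation by a non-right angle.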